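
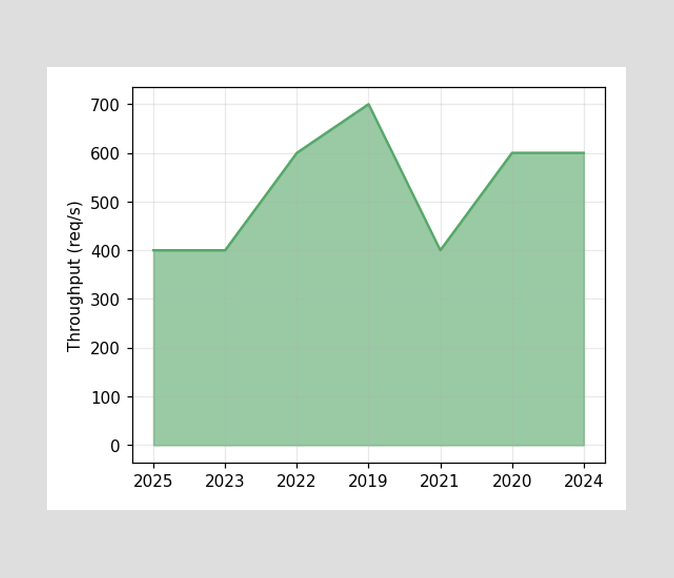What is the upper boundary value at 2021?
400req/s

At 2021 the upper boundary is at 400req/s.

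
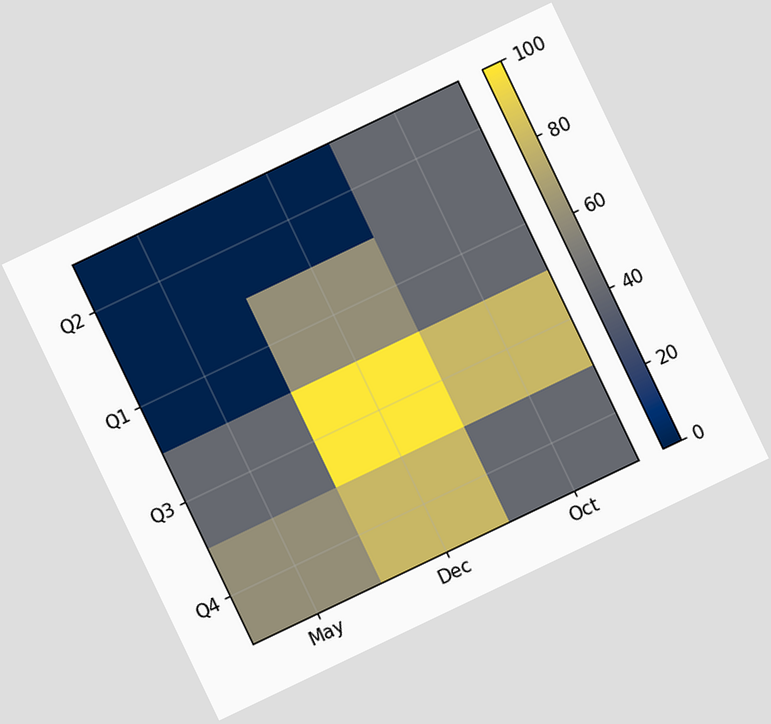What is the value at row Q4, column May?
The chart is tilted about 25° counter-clockwise. Matching cell (Q4, May) against the colorbar gives 60.

60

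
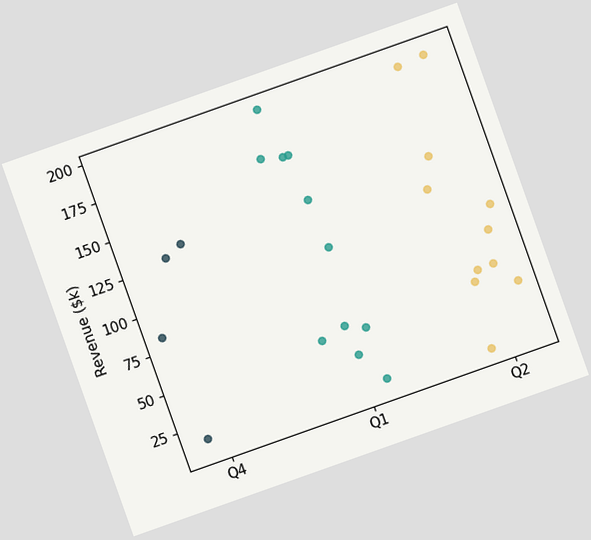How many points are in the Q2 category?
The chart is tilted about 20° counter-clockwise. Counting the markers in the Q2 column gives 11.

11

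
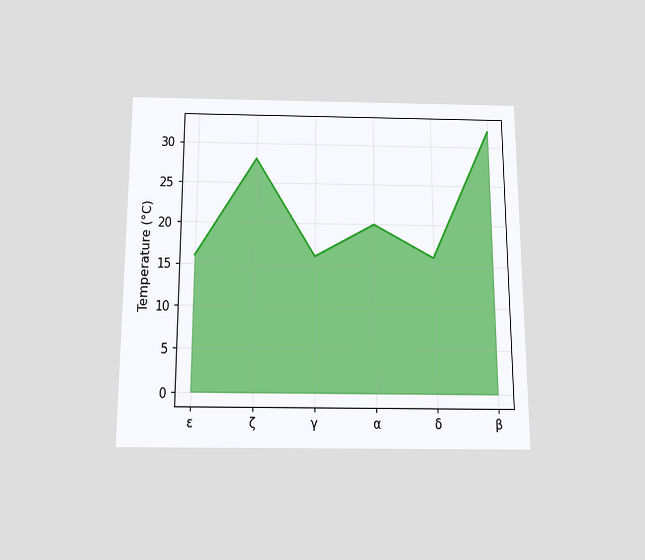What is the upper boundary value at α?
The chart is viewed slightly from below. At α the upper boundary is at 20°C.

20°C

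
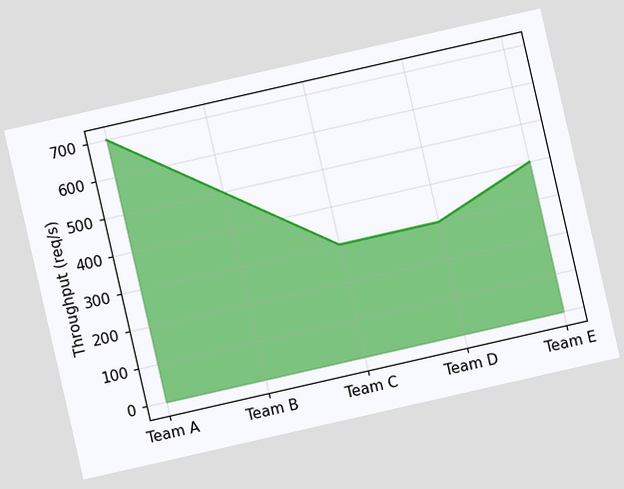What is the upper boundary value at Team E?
400req/s

The chart is tilted about 13° counter-clockwise. At Team E the upper boundary is at 400req/s.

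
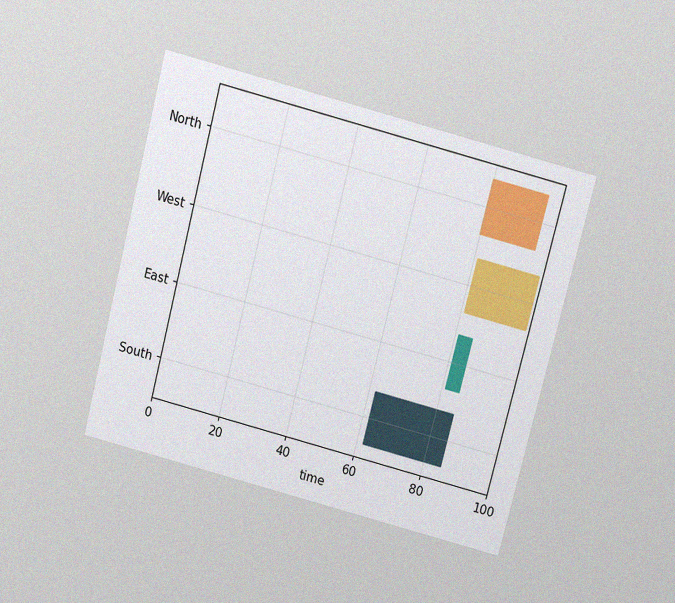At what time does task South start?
62

The chart is tilted about 15° clockwise and viewed slightly from above, with some photo noise. The South bar begins at t=62.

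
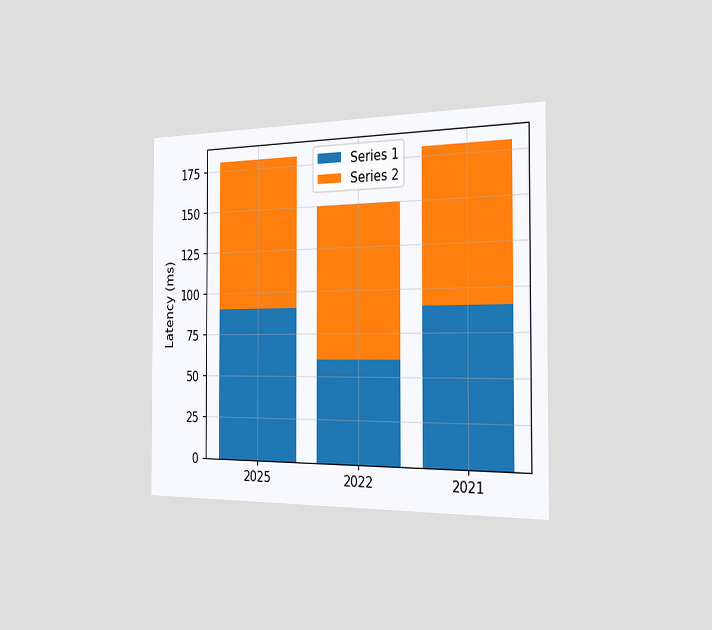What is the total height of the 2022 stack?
150ms

The chart is viewed slightly from the right. The 2022 stack's top reaches 150ms on the y-axis.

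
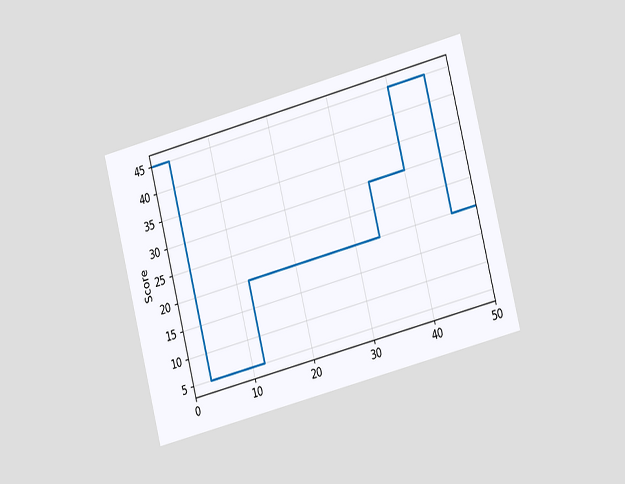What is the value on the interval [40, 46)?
45

The chart is tilted about 14° counter-clockwise and viewed slightly from the right. On [40, 46) the step sits at 45.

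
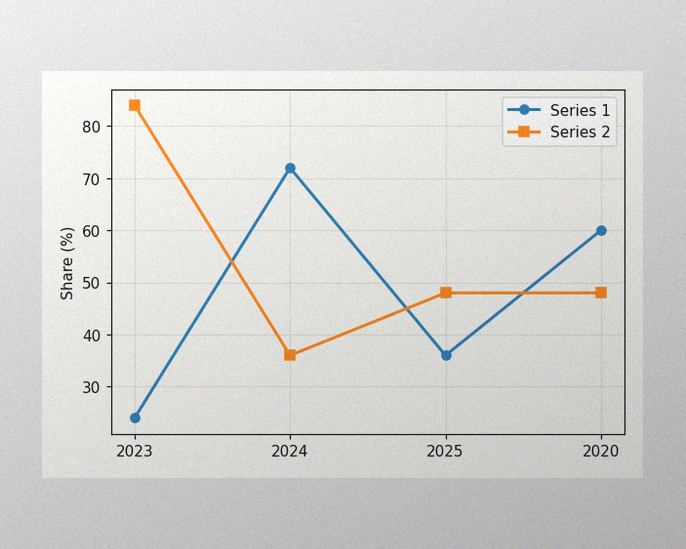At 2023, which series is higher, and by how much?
Series 2, by 60%

The image has some photo noise and uneven lighting. At 2023, Series 2 sits above the other line by 60%.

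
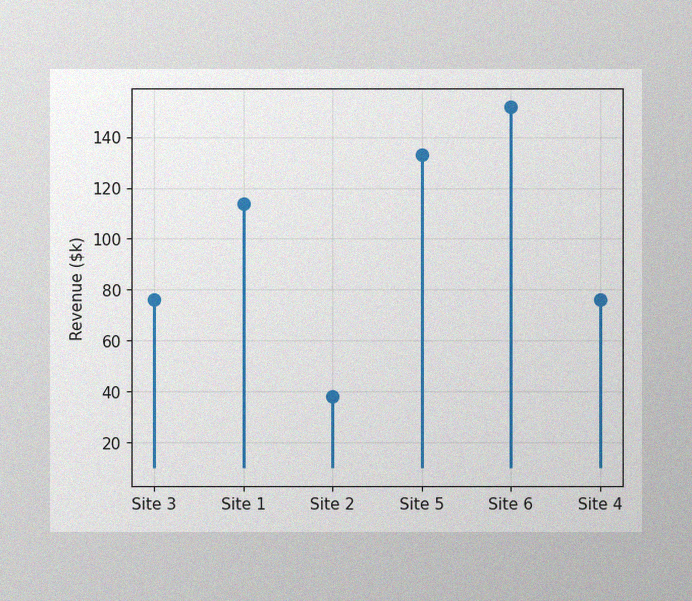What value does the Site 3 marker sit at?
$76k

The image has some photo noise and uneven lighting. The Site 3 marker sits at $76k.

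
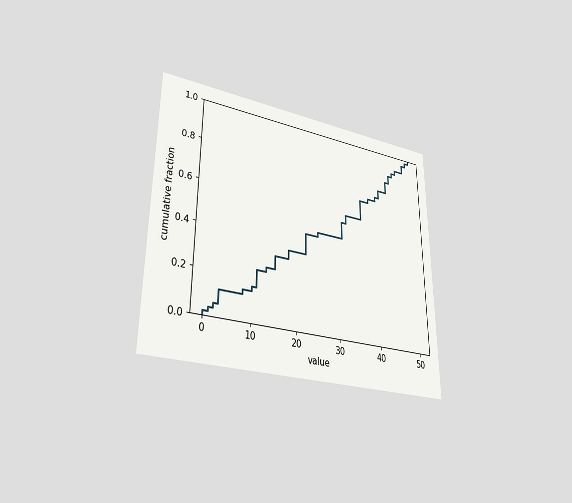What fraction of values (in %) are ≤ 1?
The chart is viewed at a slight angle. At x=1 the ECDF step is at 4%.

4%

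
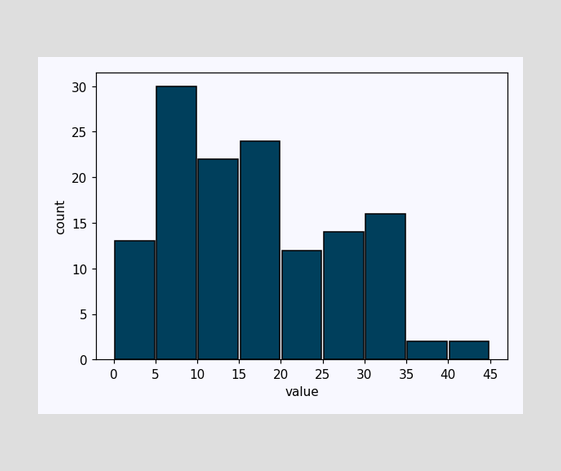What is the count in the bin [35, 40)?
2

The [35, 40) bin has height 2.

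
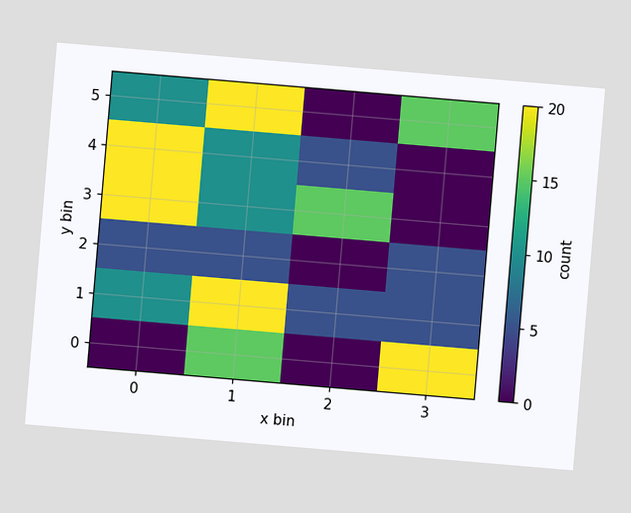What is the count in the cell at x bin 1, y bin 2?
5

The chart is tilted about 5° clockwise. Matching the cell (1, 2) against the colorbar gives 5.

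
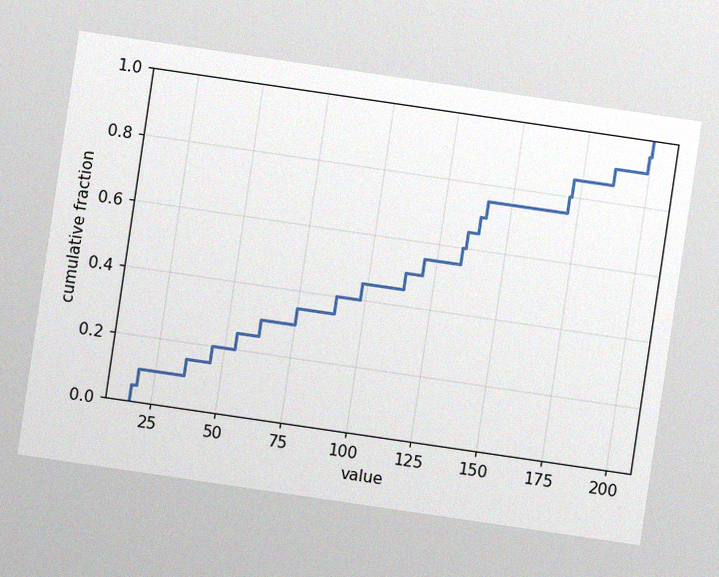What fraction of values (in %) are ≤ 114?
50%

The chart is tilted about 8° clockwise, with some photo noise. At x=114 the ECDF step is at 50%.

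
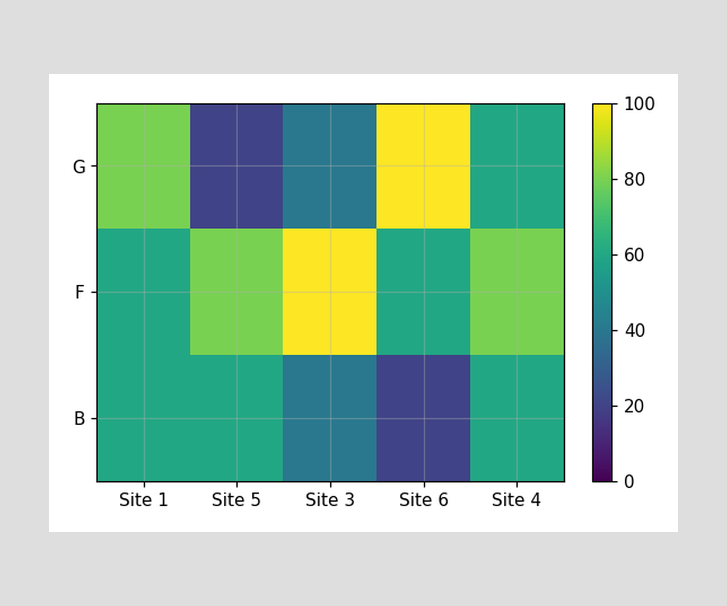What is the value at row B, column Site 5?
60

Matching cell (B, Site 5) against the colorbar gives 60.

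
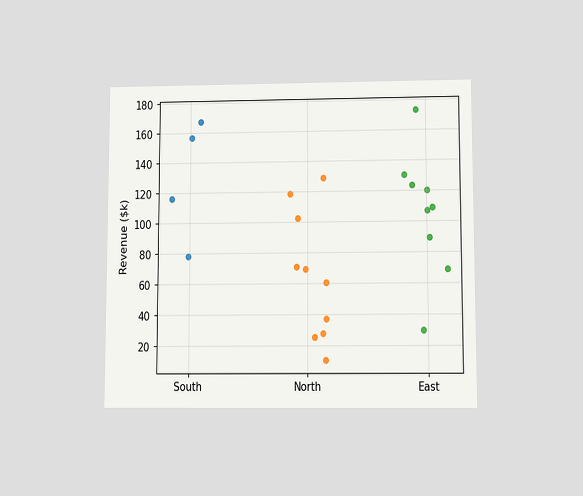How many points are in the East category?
The chart is viewed slightly from below. Counting the markers in the East column gives 9.

9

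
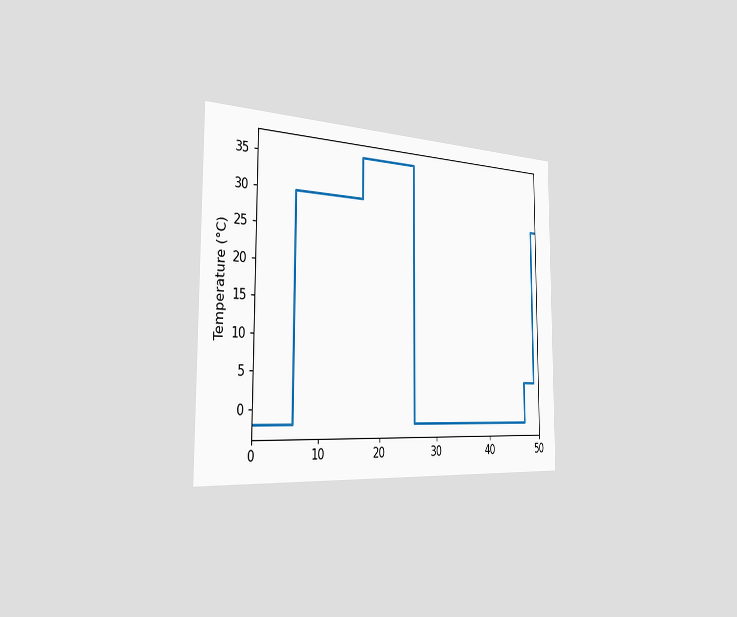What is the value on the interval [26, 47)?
The chart is viewed slightly from the left. On [26, 47) the step sits at -2°C.

-2°C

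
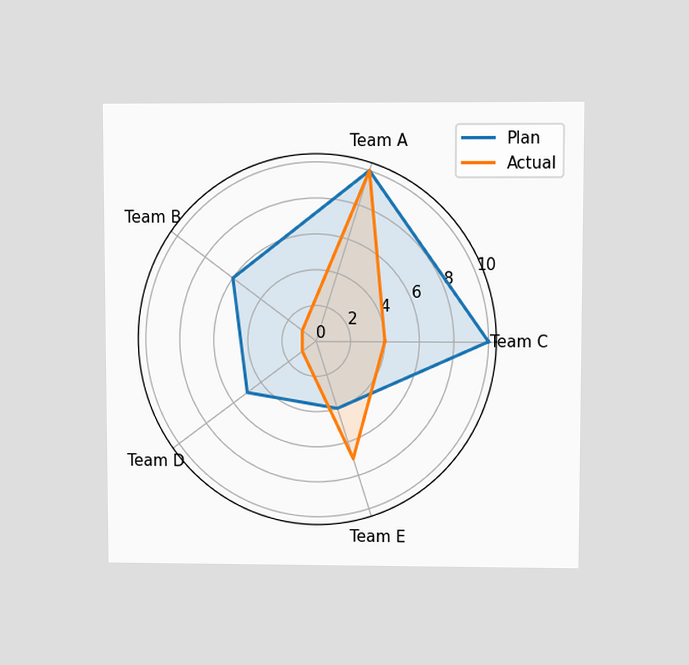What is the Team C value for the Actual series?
4

The chart is viewed at a slight angle. On the Team C axis, Actual reaches 4.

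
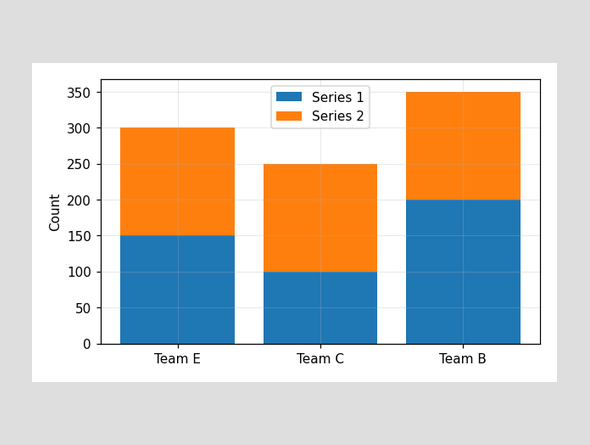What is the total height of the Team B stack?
350

The Team B stack's top reaches 350 on the y-axis.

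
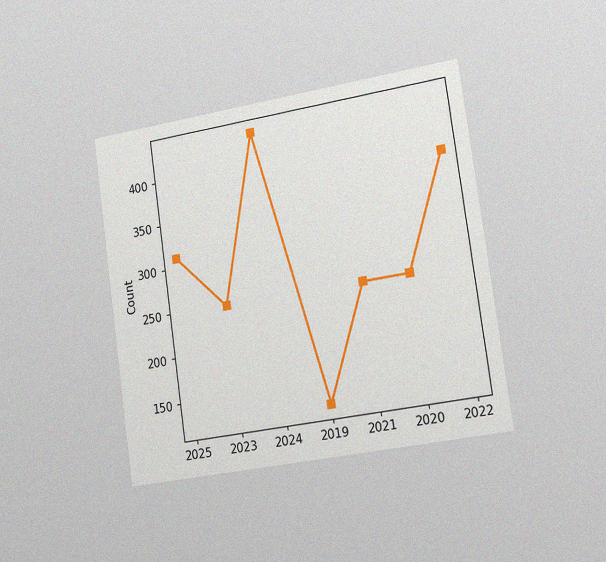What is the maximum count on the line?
434

The chart is tilted about 8° counter-clockwise and viewed slightly from the right, with some photo noise. The highest point is at 2024, and reading across to the y-axis gives 434.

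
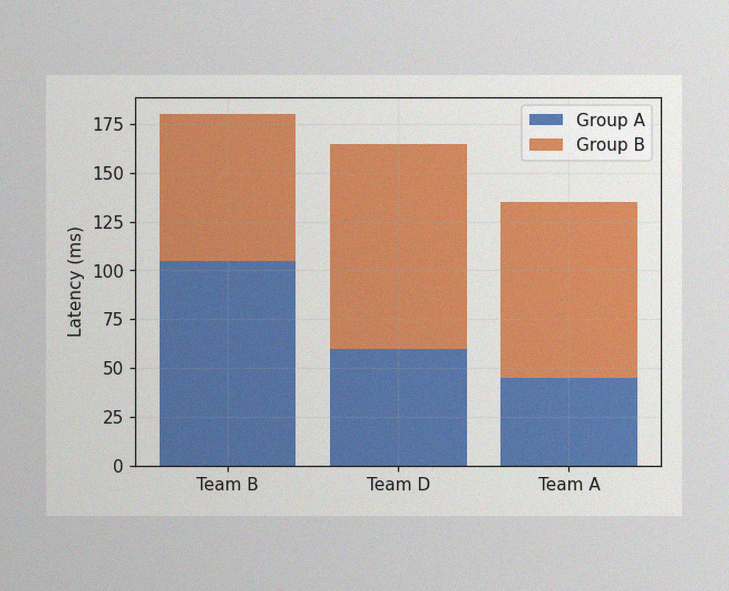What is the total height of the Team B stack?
The image has some photo noise and uneven lighting. The Team B stack's top reaches 180ms on the y-axis.

180ms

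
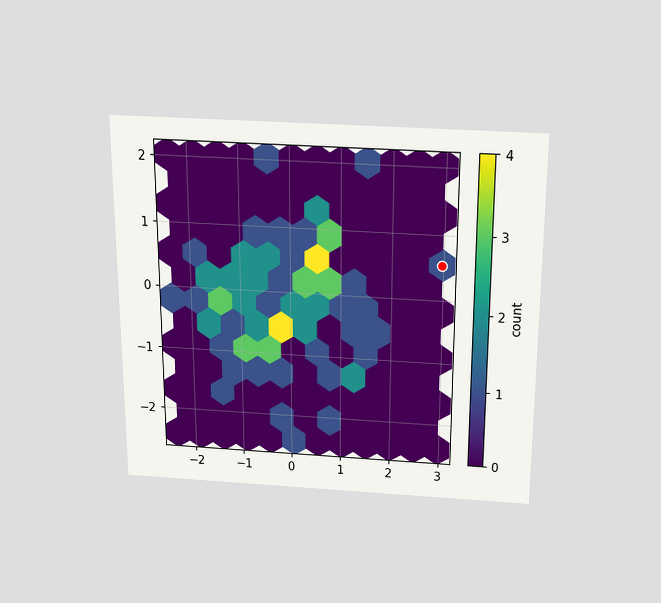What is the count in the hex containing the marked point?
1

The chart is viewed slightly from above. The marked hex reads 1 on the colorbar.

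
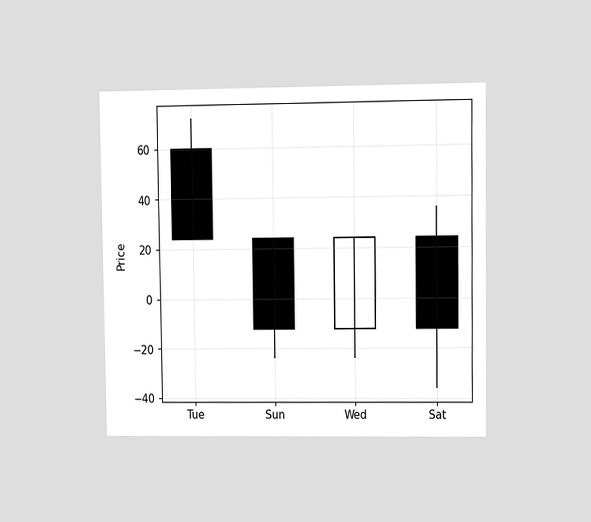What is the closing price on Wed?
The chart is viewed at a slight angle. The Wed candle closes at 24.

24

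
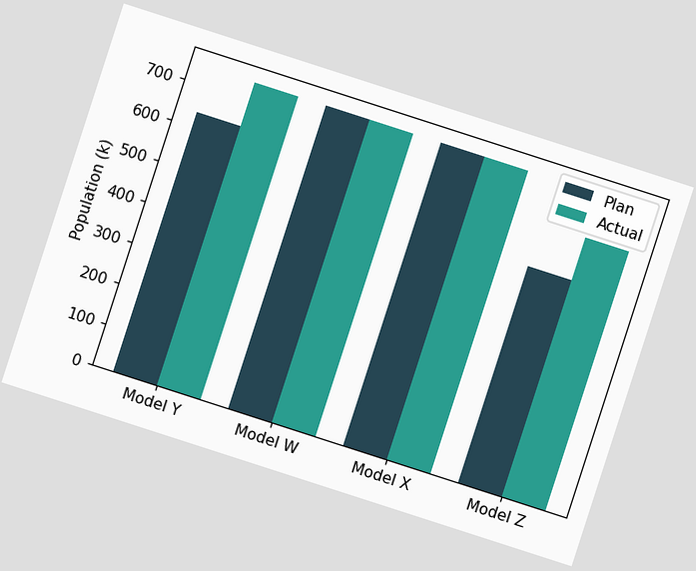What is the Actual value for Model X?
742k

The chart is tilted about 18° clockwise. The Actual bar at Model X reaches 742k on the y-axis.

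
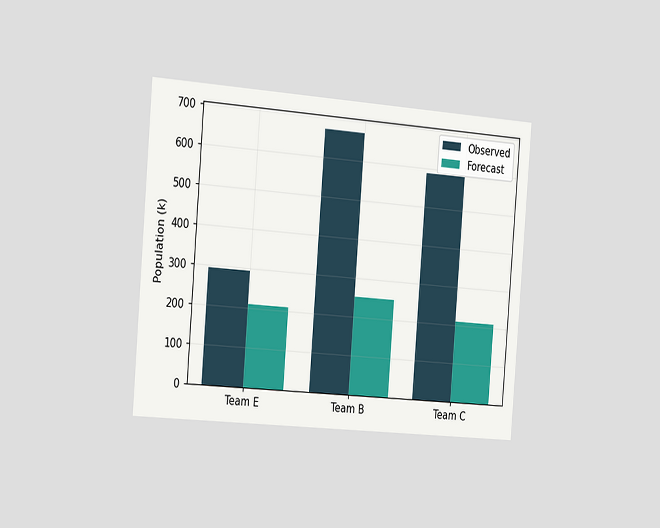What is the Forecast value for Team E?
210k

The chart is tilted about 5° clockwise and viewed slightly from the left. The Forecast bar at Team E reaches 210k on the y-axis.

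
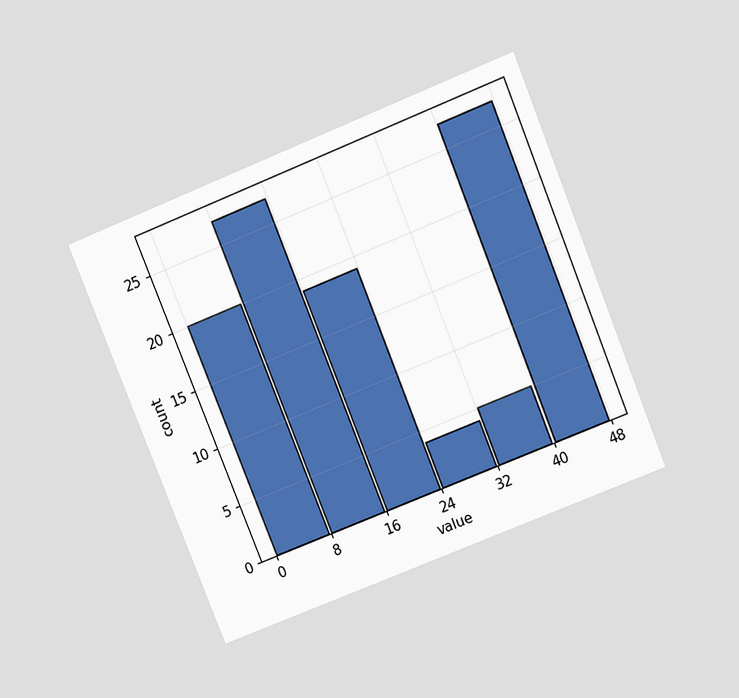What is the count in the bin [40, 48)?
27

The chart is tilted about 22° counter-clockwise and viewed slightly from above. The [40, 48) bin has height 27.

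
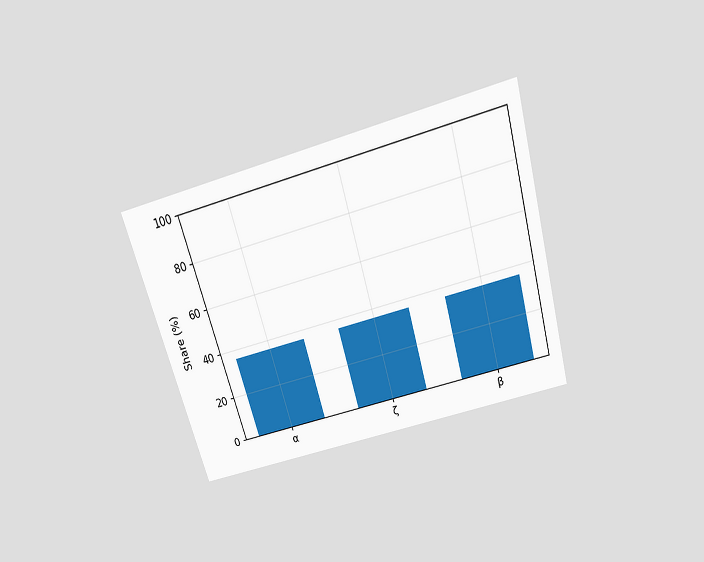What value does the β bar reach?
The chart is tilted about 16° counter-clockwise and viewed slightly from above. Reading along the chart's y-axis, the β bar reaches 36%.

36%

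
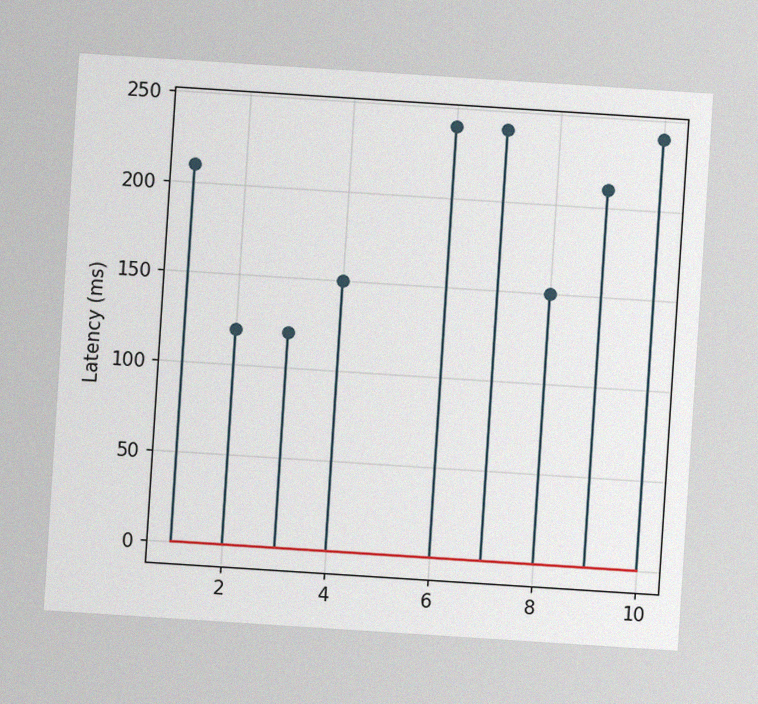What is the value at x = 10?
240ms

The chart is tilted about 4° clockwise, with some photo noise. The stem at x=10 reaches 240ms.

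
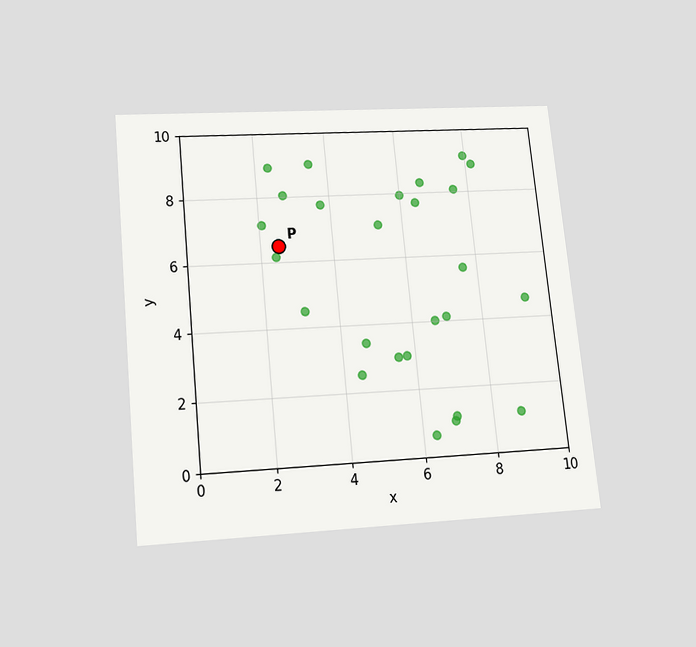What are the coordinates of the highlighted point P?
(2.5, 6.5)

The chart is tilted about 6° counter-clockwise and viewed slightly from below. Following the gridlines from P to each axis, P sits at (2.5, 6.5).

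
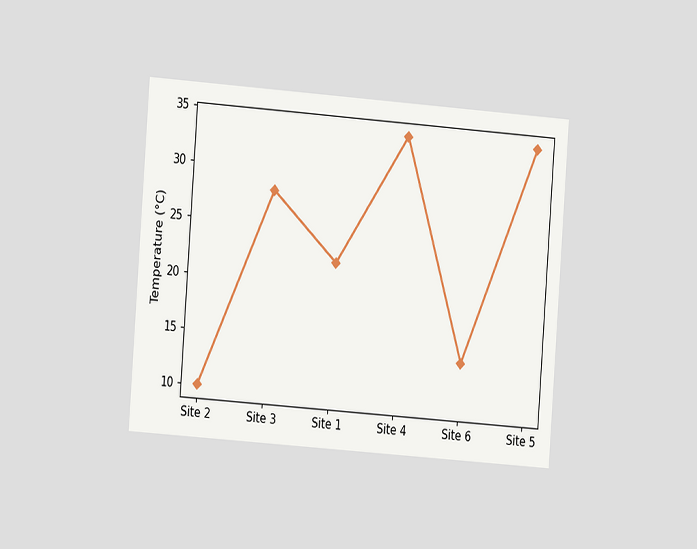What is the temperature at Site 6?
14°C

The chart is tilted about 4° clockwise and viewed slightly from the left. At Site 6, the line is at 14°C.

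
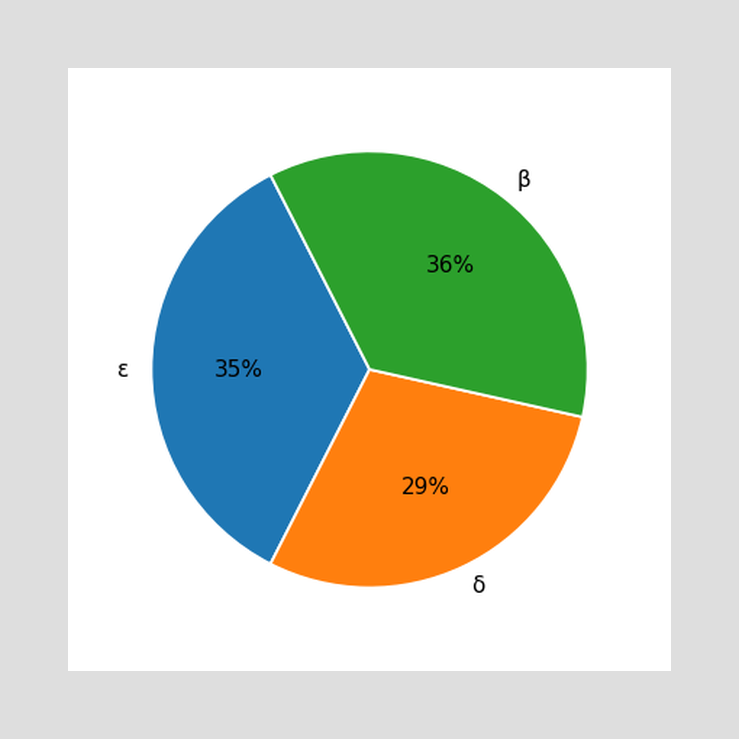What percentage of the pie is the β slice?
36%

The β slice takes up 36% of the pie.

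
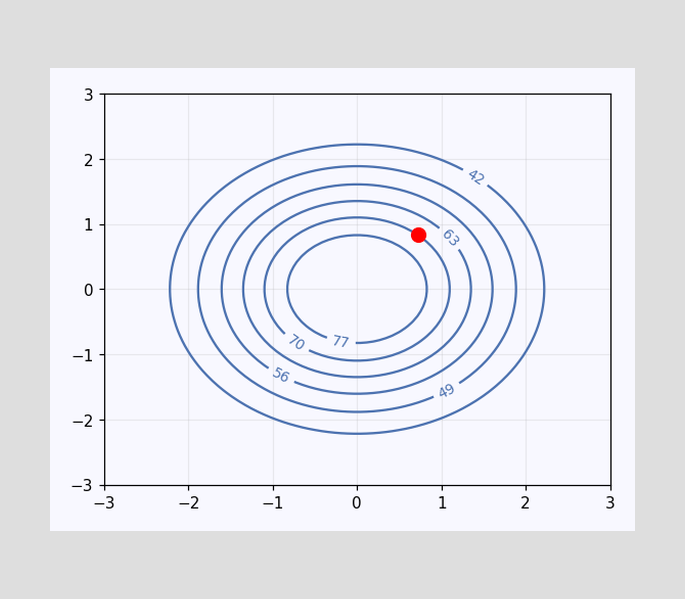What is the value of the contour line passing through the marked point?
The marked point sits on the contour labelled 70.

70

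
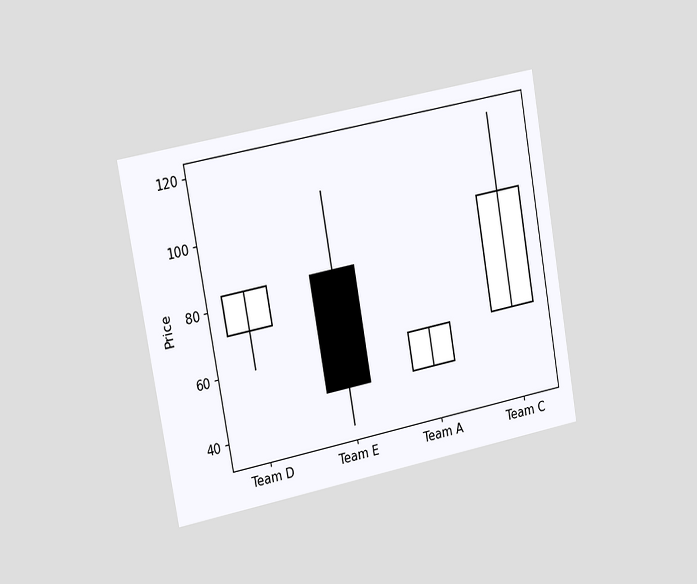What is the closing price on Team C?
96

The chart is tilted about 10° counter-clockwise and viewed slightly from the left. The Team C candle closes at 96.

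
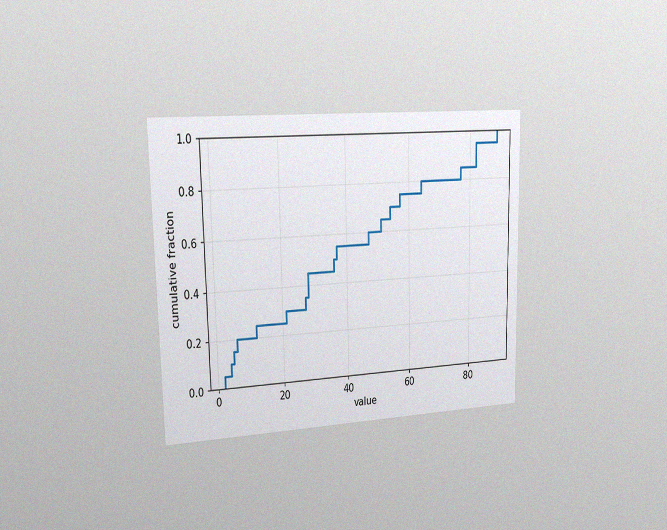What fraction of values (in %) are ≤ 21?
30%

The chart is viewed slightly from the left, with some photo noise. At x=21 the ECDF step is at 30%.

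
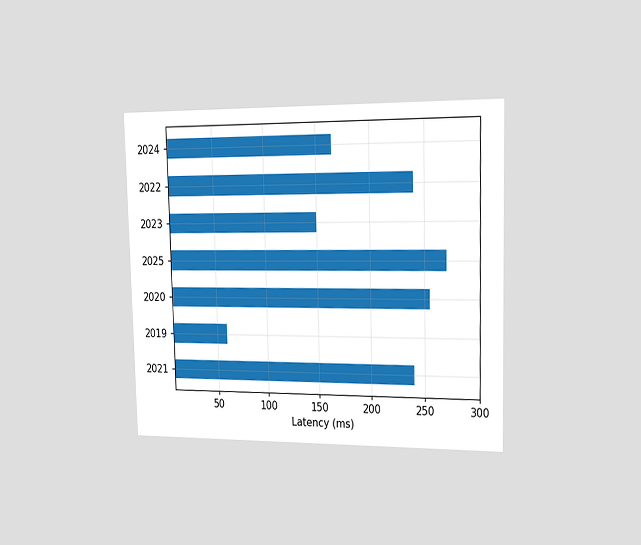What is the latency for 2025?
270ms

The chart is viewed slightly from the right. Reading along the chart's x-axis, the 2025 bar reaches 270ms.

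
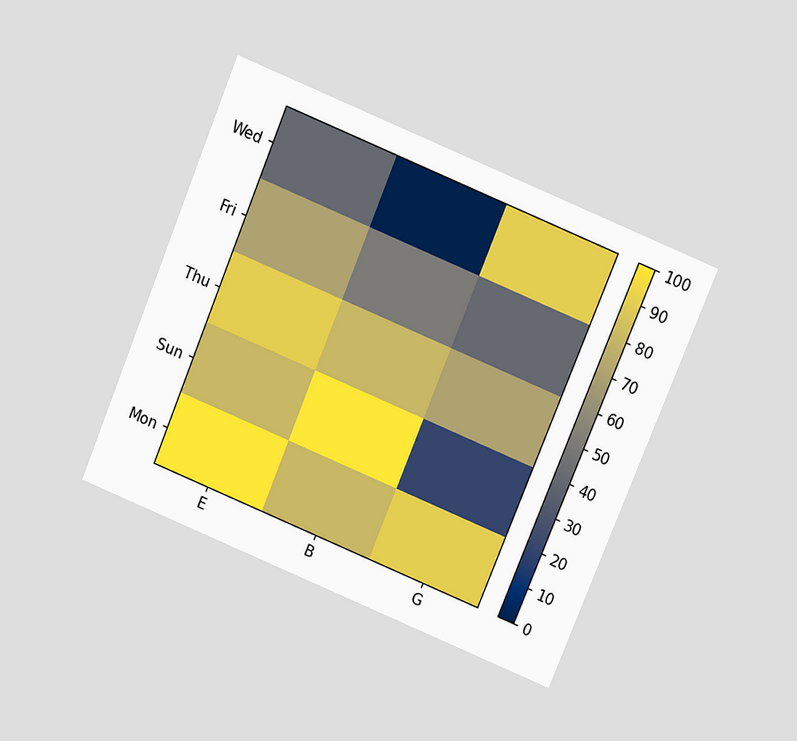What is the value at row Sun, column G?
20

The chart is tilted about 22° clockwise and viewed at a slight angle. Matching cell (Sun, G) against the colorbar gives 20.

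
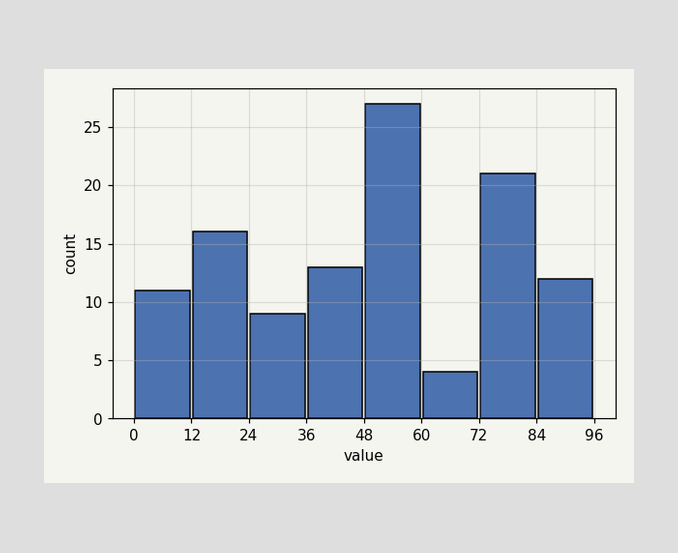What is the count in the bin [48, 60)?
The [48, 60) bin has height 27.

27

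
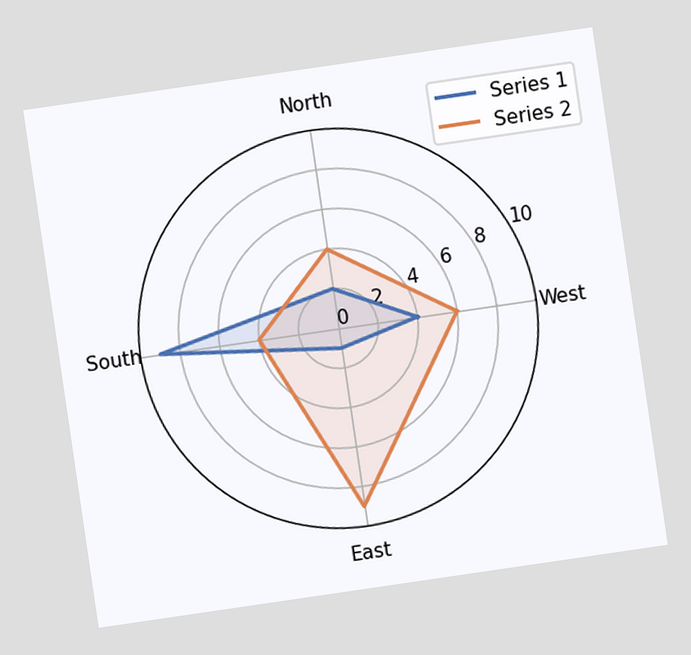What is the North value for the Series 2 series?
The chart is tilted about 8° counter-clockwise. On the North axis, Series 2 reaches 4.

4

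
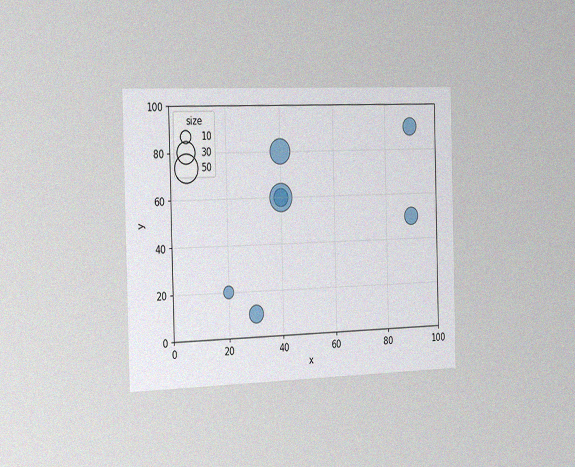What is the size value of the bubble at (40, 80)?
The chart is viewed slightly from the left, with some photo noise. Matching the bubble at (40, 80) against the size legend gives 40.

40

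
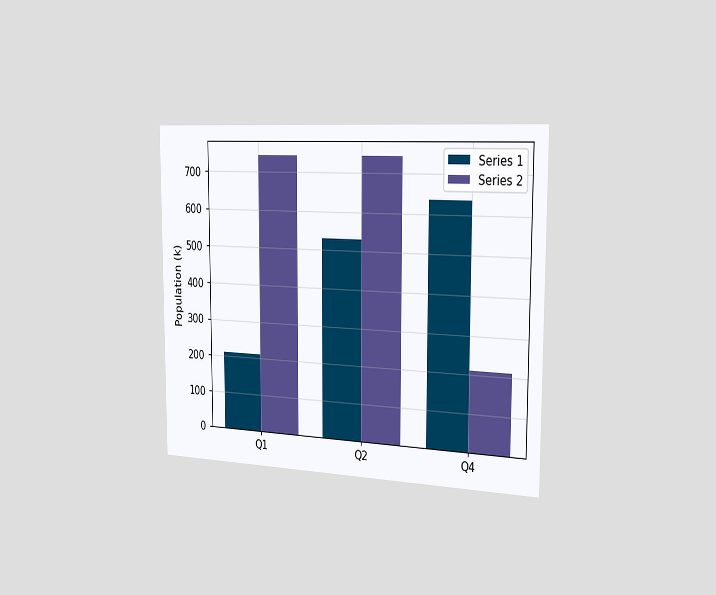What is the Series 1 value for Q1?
The chart is viewed slightly from the right. The Series 1 bar at Q1 reaches 212k on the y-axis.

212k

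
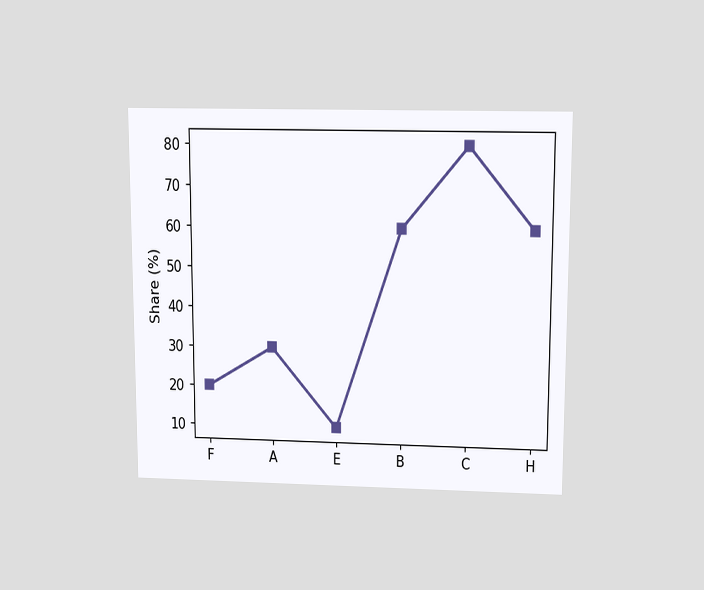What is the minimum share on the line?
The chart is viewed slightly from above. The lowest point is at E, and reading across to the y-axis gives 10%.

10%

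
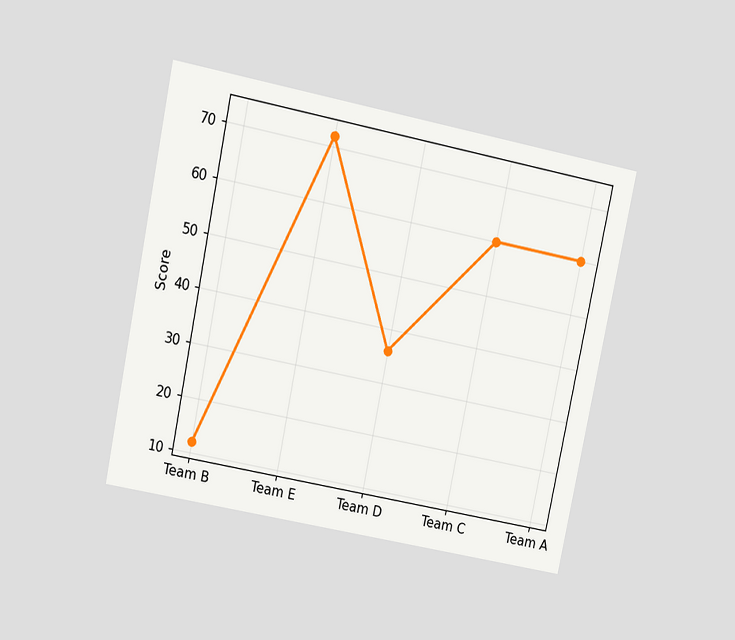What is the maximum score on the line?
72

The chart is tilted about 12° clockwise and viewed at a slight angle. The highest point is at Team E, and reading across to the y-axis gives 72.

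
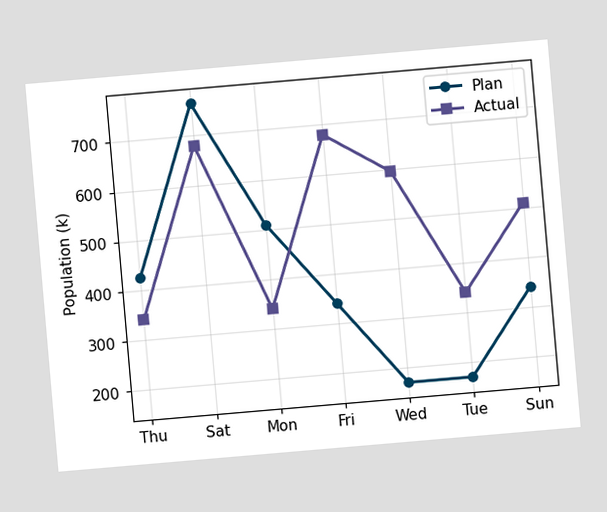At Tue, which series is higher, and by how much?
Actual, by 170k

The chart is tilted about 5° counter-clockwise. At Tue, Actual sits above the other line by 170k.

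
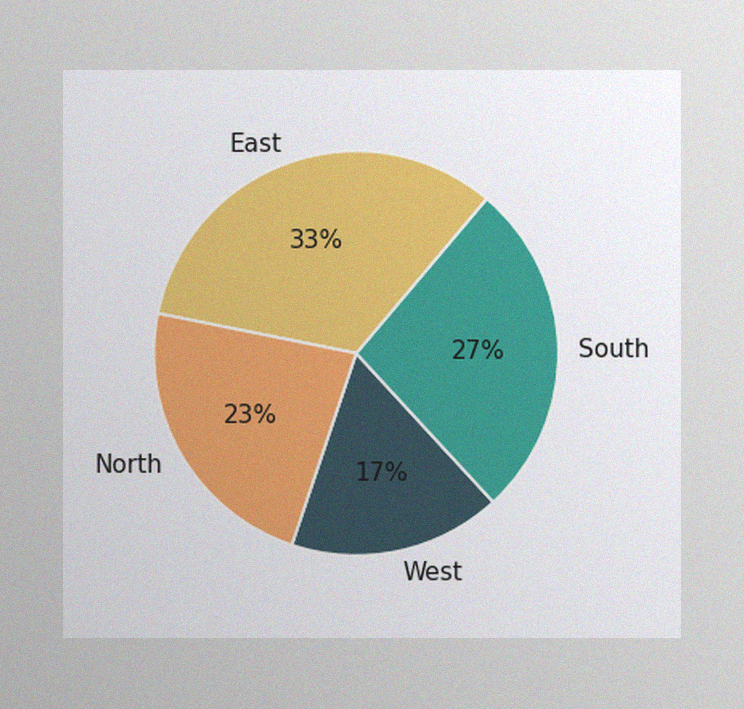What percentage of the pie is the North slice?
23%

The image has some photo noise and uneven lighting. The North slice takes up 23% of the pie.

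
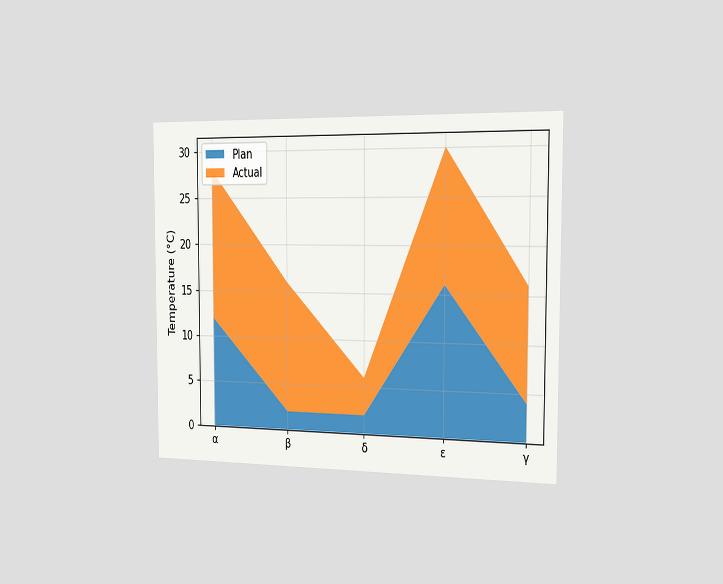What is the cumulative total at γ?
16°C

The chart is viewed slightly from the right. The stacked total at γ reaches 16°C.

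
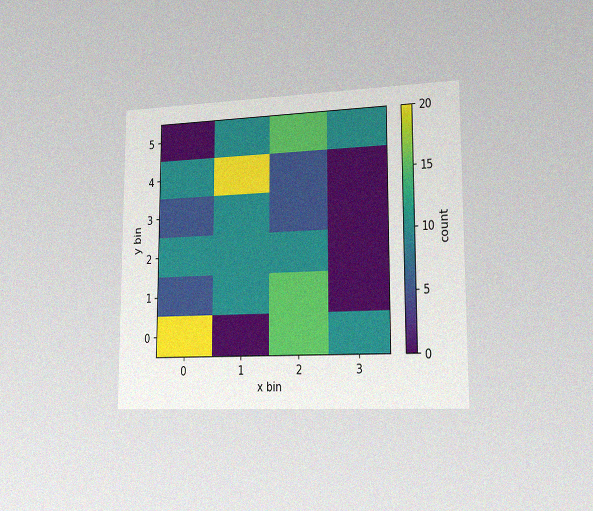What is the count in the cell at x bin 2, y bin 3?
5

The chart is viewed slightly from the right, with some photo noise. Matching the cell (2, 3) against the colorbar gives 5.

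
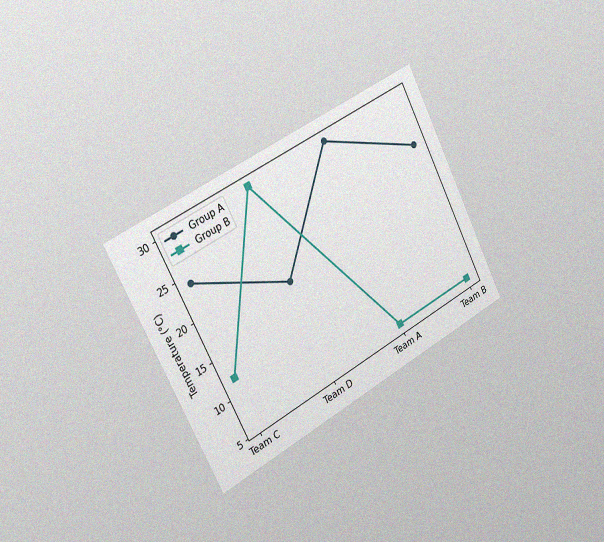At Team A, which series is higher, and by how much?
The chart is tilted about 27° counter-clockwise and viewed slightly from the left, with some photo noise. At Team A, Group A sits above the other line by 24°C.

Group A, by 24°C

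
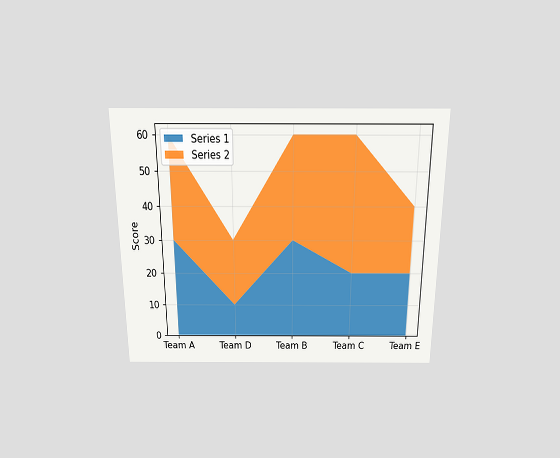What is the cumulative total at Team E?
The chart is viewed slightly from above. The stacked total at Team E reaches 40.

40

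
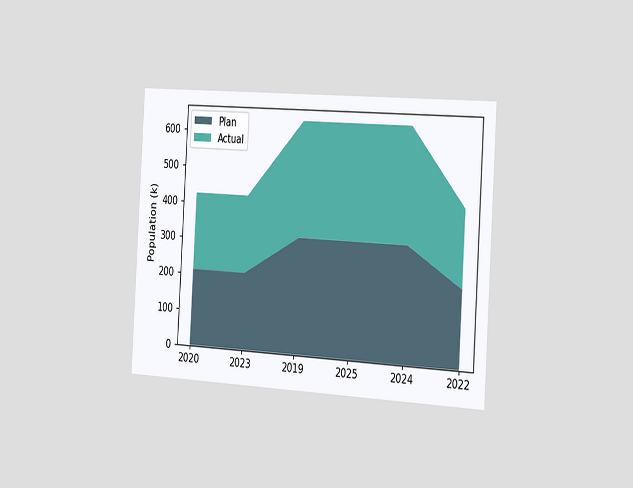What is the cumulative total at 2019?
The chart is tilted about 3° clockwise and viewed slightly from the right. The stacked total at 2019 reaches 636k.

636k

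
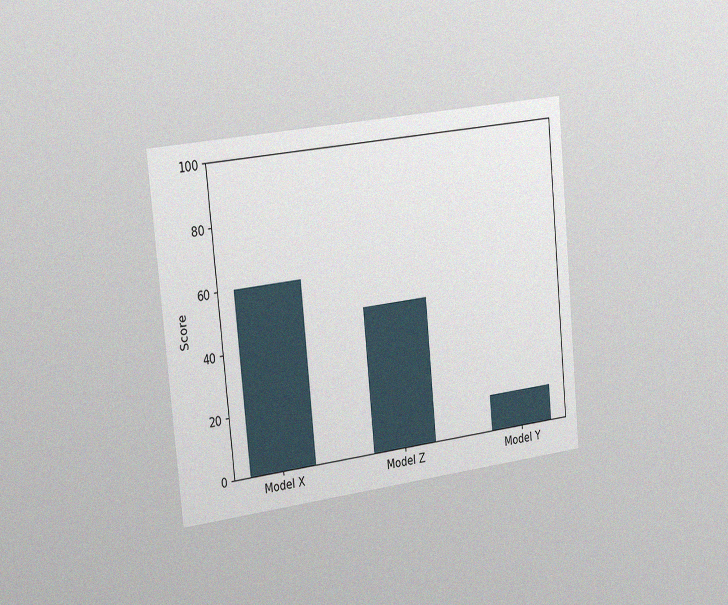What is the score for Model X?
60

The chart is tilted about 5° counter-clockwise and viewed slightly from the left, with some photo noise. Reading along the chart's y-axis, the Model X bar reaches 60.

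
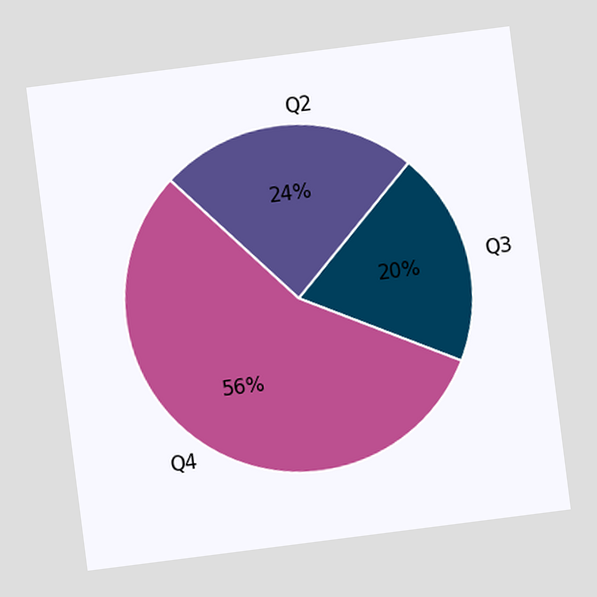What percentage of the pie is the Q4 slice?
The chart is tilted about 7° counter-clockwise. The Q4 slice takes up 56% of the pie.

56%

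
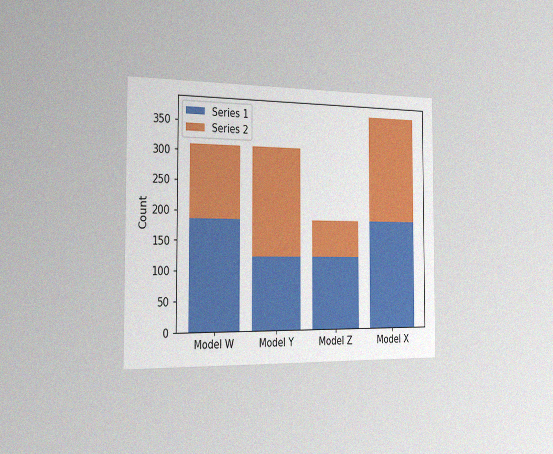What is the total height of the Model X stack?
The chart is viewed slightly from the left, with some photo noise. The Model X stack's top reaches 372 on the y-axis.

372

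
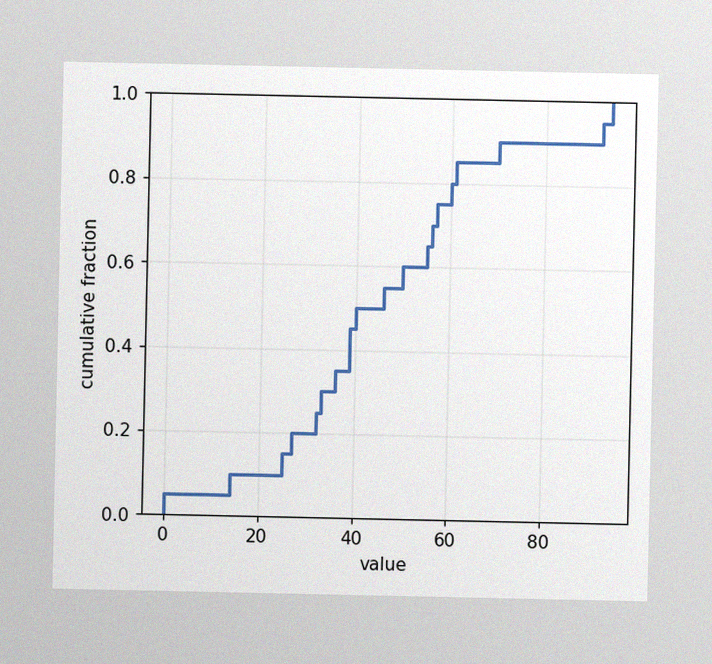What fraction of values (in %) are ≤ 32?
25%

The image has some photo noise and uneven lighting. At x=32 the ECDF step is at 25%.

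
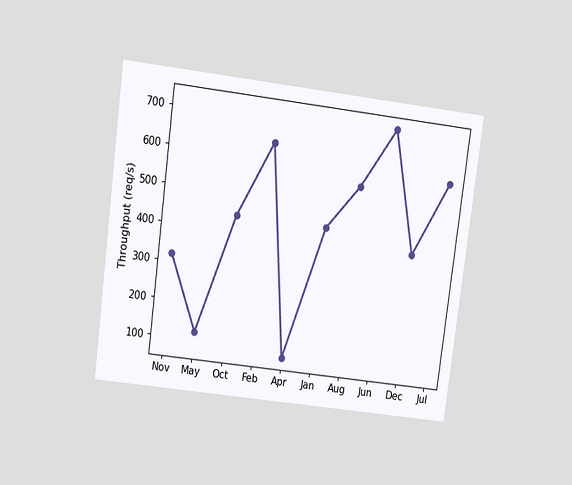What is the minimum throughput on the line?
The chart is tilted about 7° clockwise and viewed slightly from above. The lowest point is at Apr, and reading across to the y-axis gives 80req/s.

80req/s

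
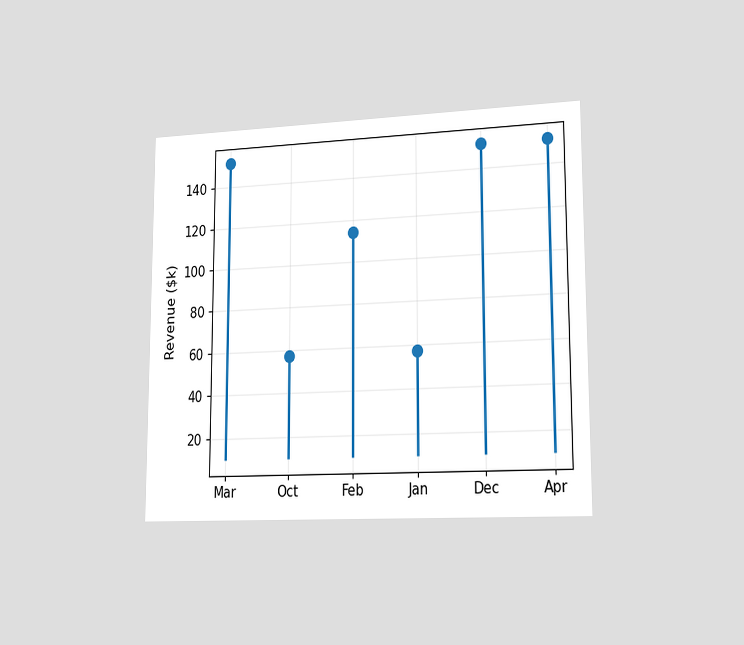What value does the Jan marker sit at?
$57k

The chart is viewed slightly from the right. The Jan marker sits at $57k.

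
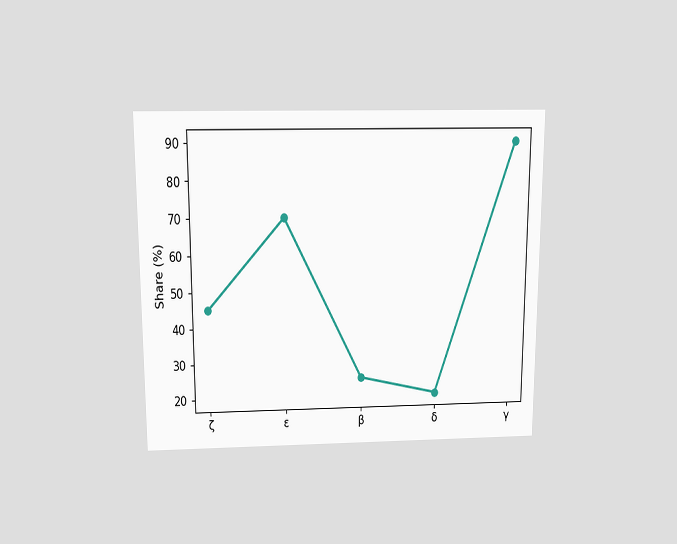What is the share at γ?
The chart is viewed slightly from above. At γ, the line is at 90%.

90%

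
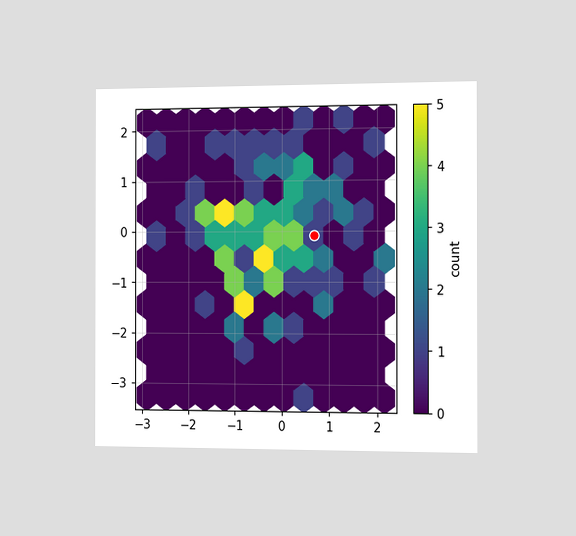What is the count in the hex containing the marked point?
1

The chart is viewed slightly from the right. The marked hex reads 1 on the colorbar.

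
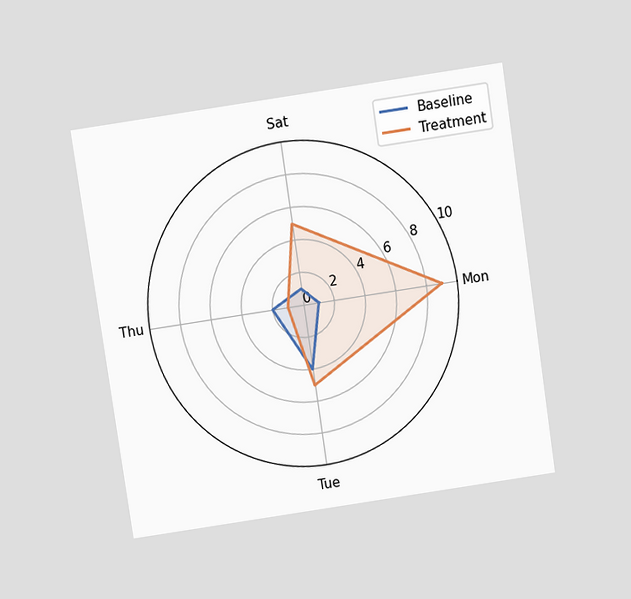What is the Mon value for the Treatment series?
9

The chart is tilted about 8° counter-clockwise and viewed slightly from above. On the Mon axis, Treatment reaches 9.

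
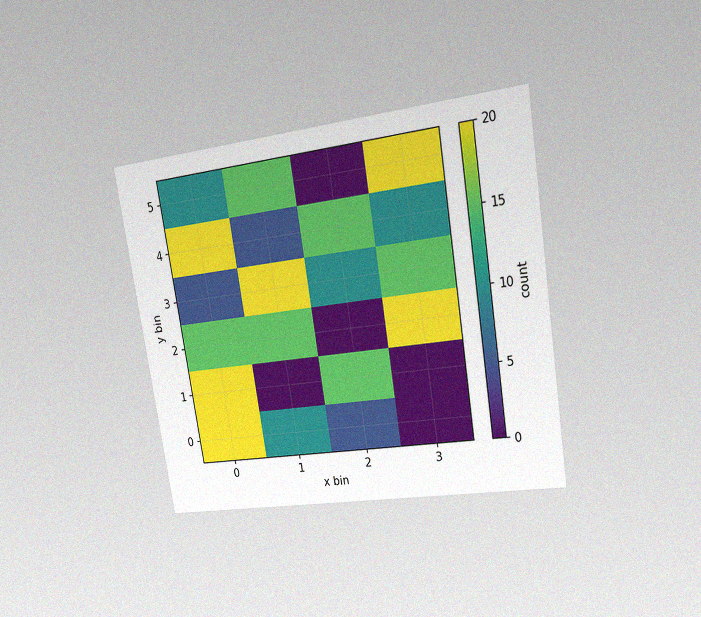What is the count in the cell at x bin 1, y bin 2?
The chart is tilted about 9° counter-clockwise and viewed at a slight angle, with some photo noise. Matching the cell (1, 2) against the colorbar gives 15.

15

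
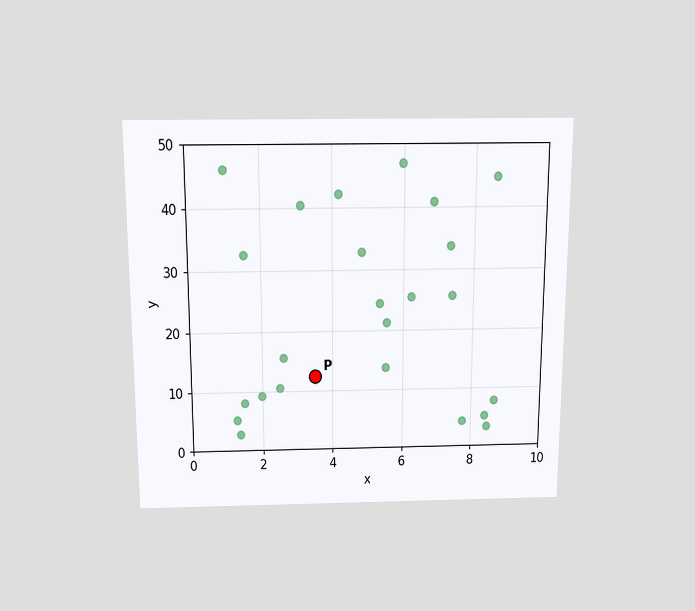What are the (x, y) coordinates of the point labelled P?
(3.5, 12.5)

The chart is viewed slightly from above. Following the gridlines from P to each axis, P sits at (3.5, 12.5).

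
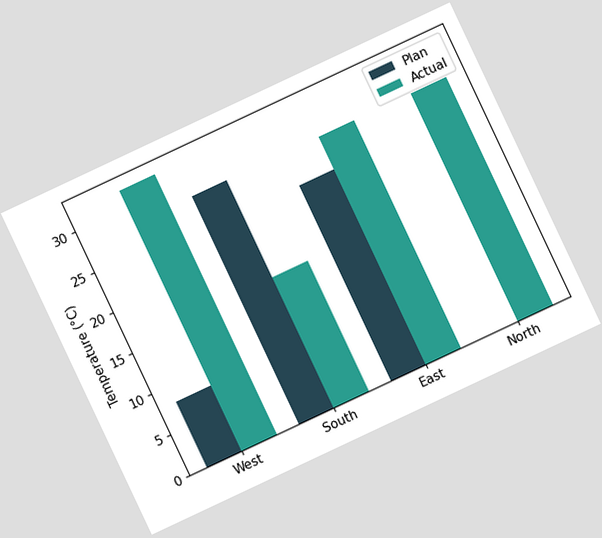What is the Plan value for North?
The chart is tilted about 25° counter-clockwise. The Plan bar at North reaches 0°C on the y-axis.

0°C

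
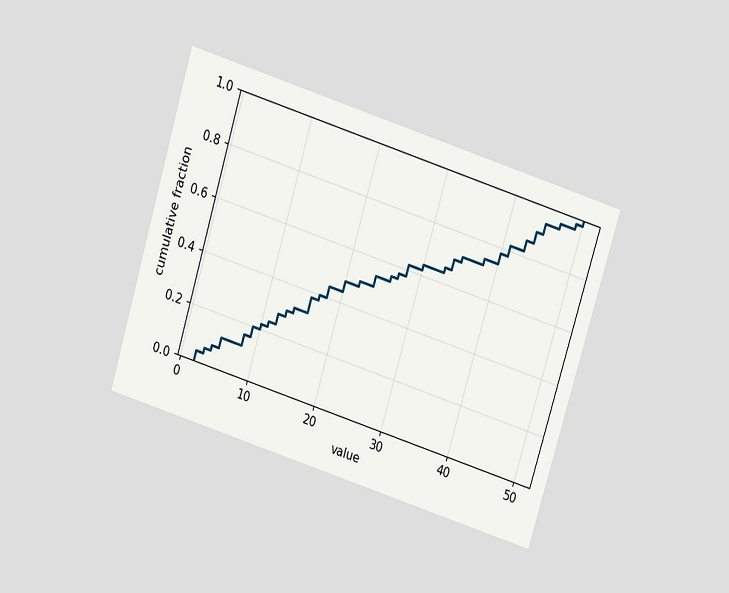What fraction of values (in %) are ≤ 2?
The chart is tilted about 17° clockwise and viewed slightly from above. At x=2 the ECDF step is at 4%.

4%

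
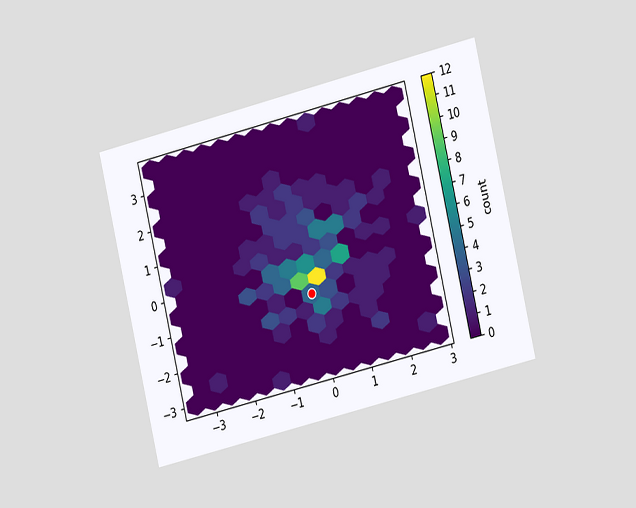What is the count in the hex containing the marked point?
4

The chart is tilted about 13° counter-clockwise and viewed slightly from the right. The marked hex reads 4 on the colorbar.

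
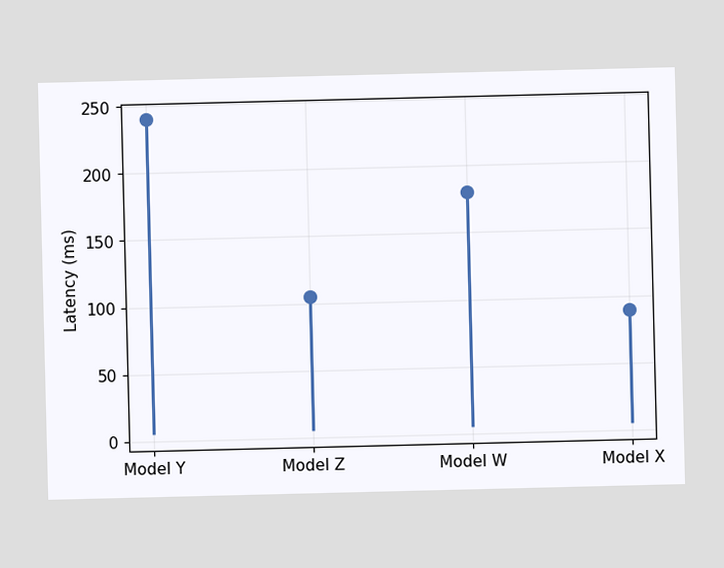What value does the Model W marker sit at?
The Model W marker sits at 180ms.

180ms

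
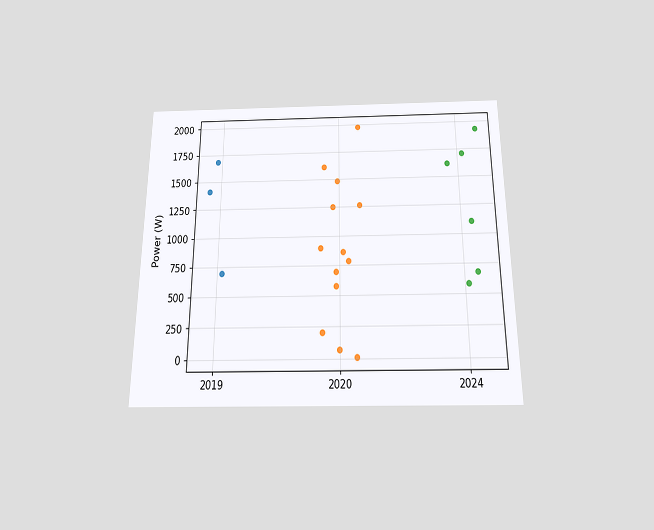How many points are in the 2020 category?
13

The chart is viewed slightly from below. Counting the markers in the 2020 column gives 13.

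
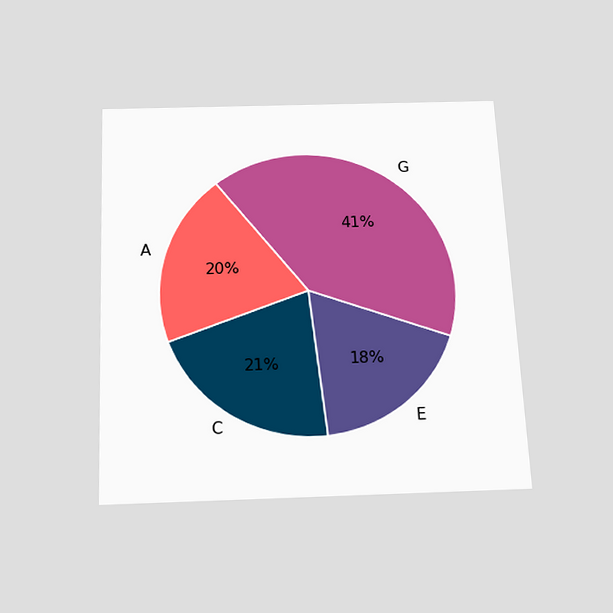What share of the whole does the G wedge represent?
The chart is tilted about 3° counter-clockwise and viewed slightly from below. The G slice takes up 41% of the pie.

41%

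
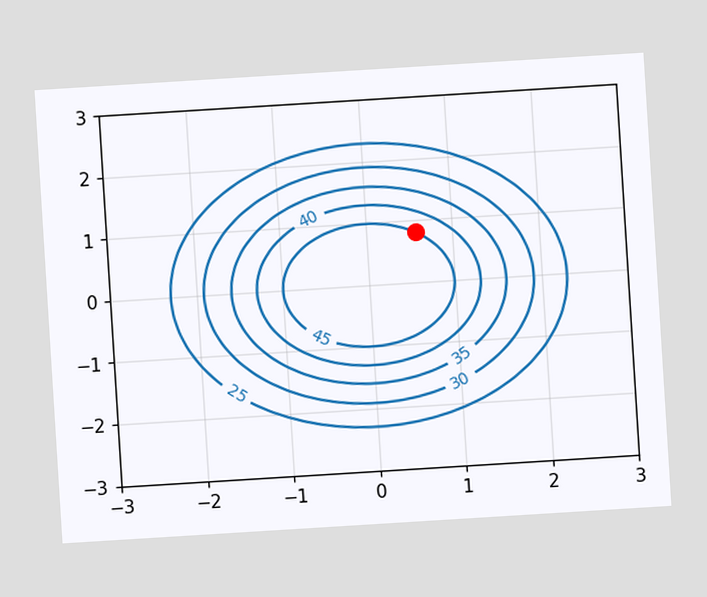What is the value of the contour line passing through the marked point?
The chart is tilted about 4° counter-clockwise. The marked point sits on the contour labelled 45.

45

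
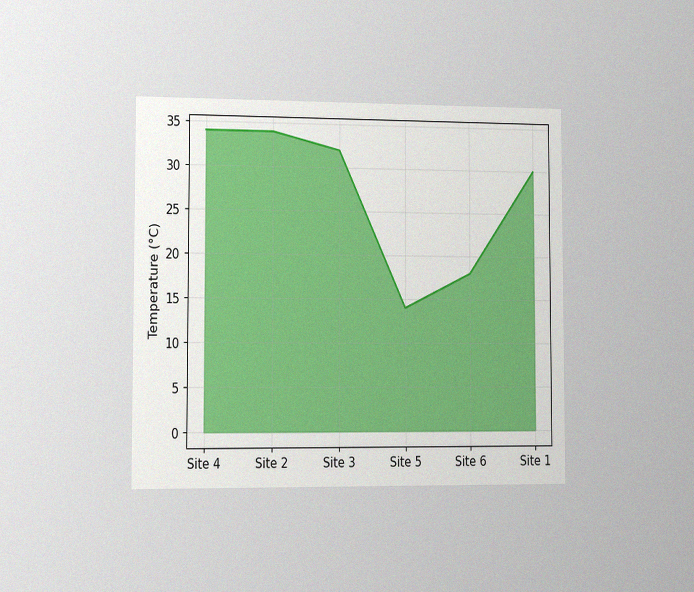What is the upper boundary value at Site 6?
The chart is viewed slightly from the left, with some photo noise. At Site 6 the upper boundary is at 18°C.

18°C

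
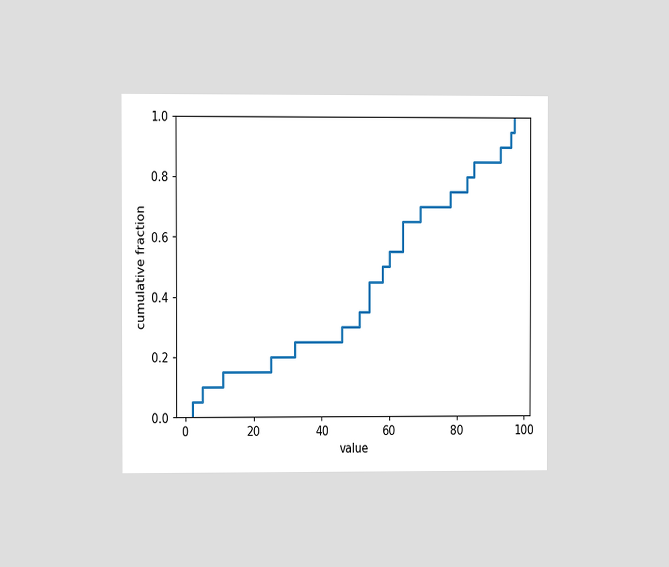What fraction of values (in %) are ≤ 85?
85%

The chart is viewed at a slight angle. At x=85 the ECDF step is at 85%.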